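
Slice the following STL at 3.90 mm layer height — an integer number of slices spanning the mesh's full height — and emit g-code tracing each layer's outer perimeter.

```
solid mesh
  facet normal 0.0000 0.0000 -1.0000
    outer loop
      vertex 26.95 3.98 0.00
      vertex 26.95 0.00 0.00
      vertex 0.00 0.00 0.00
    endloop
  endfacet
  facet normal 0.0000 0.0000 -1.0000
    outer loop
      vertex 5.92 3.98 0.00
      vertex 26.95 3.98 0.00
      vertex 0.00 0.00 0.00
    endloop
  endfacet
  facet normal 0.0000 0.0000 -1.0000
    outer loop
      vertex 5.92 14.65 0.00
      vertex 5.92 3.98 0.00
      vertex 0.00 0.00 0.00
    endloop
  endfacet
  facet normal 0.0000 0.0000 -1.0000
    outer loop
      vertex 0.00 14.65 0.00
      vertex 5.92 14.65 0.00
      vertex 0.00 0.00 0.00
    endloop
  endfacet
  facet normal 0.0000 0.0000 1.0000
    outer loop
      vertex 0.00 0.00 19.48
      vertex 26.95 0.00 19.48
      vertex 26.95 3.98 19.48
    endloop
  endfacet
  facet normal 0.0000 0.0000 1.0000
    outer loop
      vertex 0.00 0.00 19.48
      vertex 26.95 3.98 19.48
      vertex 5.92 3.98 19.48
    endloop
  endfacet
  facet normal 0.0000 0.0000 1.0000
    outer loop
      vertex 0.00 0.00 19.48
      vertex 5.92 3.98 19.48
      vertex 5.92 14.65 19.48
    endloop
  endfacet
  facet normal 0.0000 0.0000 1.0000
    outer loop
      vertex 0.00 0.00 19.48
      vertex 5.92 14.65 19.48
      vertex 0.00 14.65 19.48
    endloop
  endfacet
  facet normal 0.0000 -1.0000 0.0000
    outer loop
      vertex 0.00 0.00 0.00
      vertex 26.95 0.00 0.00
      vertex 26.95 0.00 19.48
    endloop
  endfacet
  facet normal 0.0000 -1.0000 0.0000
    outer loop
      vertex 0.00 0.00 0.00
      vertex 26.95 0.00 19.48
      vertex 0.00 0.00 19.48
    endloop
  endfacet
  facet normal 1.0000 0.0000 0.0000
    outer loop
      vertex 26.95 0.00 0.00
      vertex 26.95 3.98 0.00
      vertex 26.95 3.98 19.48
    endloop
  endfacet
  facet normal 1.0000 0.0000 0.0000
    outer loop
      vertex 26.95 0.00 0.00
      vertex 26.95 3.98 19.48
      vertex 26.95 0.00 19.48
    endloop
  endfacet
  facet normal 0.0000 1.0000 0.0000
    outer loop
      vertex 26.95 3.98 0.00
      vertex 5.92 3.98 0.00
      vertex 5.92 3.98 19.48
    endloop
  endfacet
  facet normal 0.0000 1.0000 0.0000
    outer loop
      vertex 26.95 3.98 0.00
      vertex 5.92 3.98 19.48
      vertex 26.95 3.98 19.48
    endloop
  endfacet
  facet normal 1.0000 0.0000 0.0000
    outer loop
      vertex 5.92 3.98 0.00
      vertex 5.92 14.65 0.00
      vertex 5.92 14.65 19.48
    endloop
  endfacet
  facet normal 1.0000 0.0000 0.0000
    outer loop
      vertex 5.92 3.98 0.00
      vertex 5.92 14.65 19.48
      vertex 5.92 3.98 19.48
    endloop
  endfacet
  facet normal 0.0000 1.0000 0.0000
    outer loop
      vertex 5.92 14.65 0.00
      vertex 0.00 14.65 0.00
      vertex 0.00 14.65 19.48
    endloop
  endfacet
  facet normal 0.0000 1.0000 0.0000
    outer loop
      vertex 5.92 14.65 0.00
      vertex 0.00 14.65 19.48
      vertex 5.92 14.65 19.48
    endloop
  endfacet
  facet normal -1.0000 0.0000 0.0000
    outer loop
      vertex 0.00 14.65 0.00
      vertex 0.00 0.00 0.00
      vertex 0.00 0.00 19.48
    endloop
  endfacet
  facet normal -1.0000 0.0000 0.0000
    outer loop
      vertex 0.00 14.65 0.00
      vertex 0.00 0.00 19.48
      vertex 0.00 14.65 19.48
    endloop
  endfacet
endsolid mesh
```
; perimeter-only toolpath
G21 ; units = mm
G90 ; absolute positioning
G28 ; home
; layer 1
G0 Z3.90
G0 X0.00 Y0.00
G1 X26.95 Y0.00
G1 X26.95 Y3.98
G1 X5.92 Y3.98
G1 X5.92 Y14.65
G1 X0.00 Y14.65
G1 X0.00 Y0.00
; layer 2
G0 Z7.79
G0 X0.00 Y0.00
G1 X26.95 Y0.00
G1 X26.95 Y3.98
G1 X5.92 Y3.98
G1 X5.92 Y14.65
G1 X0.00 Y14.65
G1 X0.00 Y0.00
; layer 3
G0 Z11.69
G0 X0.00 Y0.00
G1 X26.95 Y0.00
G1 X26.95 Y3.98
G1 X5.92 Y3.98
G1 X5.92 Y14.65
G1 X0.00 Y14.65
G1 X0.00 Y0.00
; layer 4
G0 Z15.58
G0 X0.00 Y0.00
G1 X26.95 Y0.00
G1 X26.95 Y3.98
G1 X5.92 Y3.98
G1 X5.92 Y14.65
G1 X0.00 Y14.65
G1 X0.00 Y0.00
; layer 5
G0 Z19.48
G0 X0.00 Y0.00
G1 X26.95 Y0.00
G1 X26.95 Y3.98
G1 X5.92 Y3.98
G1 X5.92 Y14.65
G1 X0.00 Y14.65
G1 X0.00 Y0.00
M2 ; end

The solid is an L-shaped prism: outer 26.9 × 14.7 mm, arm thicknesses ≈ 3.98 mm (horizontal) and 5.92 mm (vertical), extruded 19.5 mm in z. Slicing at Δz = 3.90 mm — 5 equal slices spanning the solid's height, so layer i sits at z = i·h/5 — gives 5 non-empty perimeters. Each is a 6-segment closed polygon; G0 lifts to the layer z and rapids to the start vertex, then G1 traces the edges.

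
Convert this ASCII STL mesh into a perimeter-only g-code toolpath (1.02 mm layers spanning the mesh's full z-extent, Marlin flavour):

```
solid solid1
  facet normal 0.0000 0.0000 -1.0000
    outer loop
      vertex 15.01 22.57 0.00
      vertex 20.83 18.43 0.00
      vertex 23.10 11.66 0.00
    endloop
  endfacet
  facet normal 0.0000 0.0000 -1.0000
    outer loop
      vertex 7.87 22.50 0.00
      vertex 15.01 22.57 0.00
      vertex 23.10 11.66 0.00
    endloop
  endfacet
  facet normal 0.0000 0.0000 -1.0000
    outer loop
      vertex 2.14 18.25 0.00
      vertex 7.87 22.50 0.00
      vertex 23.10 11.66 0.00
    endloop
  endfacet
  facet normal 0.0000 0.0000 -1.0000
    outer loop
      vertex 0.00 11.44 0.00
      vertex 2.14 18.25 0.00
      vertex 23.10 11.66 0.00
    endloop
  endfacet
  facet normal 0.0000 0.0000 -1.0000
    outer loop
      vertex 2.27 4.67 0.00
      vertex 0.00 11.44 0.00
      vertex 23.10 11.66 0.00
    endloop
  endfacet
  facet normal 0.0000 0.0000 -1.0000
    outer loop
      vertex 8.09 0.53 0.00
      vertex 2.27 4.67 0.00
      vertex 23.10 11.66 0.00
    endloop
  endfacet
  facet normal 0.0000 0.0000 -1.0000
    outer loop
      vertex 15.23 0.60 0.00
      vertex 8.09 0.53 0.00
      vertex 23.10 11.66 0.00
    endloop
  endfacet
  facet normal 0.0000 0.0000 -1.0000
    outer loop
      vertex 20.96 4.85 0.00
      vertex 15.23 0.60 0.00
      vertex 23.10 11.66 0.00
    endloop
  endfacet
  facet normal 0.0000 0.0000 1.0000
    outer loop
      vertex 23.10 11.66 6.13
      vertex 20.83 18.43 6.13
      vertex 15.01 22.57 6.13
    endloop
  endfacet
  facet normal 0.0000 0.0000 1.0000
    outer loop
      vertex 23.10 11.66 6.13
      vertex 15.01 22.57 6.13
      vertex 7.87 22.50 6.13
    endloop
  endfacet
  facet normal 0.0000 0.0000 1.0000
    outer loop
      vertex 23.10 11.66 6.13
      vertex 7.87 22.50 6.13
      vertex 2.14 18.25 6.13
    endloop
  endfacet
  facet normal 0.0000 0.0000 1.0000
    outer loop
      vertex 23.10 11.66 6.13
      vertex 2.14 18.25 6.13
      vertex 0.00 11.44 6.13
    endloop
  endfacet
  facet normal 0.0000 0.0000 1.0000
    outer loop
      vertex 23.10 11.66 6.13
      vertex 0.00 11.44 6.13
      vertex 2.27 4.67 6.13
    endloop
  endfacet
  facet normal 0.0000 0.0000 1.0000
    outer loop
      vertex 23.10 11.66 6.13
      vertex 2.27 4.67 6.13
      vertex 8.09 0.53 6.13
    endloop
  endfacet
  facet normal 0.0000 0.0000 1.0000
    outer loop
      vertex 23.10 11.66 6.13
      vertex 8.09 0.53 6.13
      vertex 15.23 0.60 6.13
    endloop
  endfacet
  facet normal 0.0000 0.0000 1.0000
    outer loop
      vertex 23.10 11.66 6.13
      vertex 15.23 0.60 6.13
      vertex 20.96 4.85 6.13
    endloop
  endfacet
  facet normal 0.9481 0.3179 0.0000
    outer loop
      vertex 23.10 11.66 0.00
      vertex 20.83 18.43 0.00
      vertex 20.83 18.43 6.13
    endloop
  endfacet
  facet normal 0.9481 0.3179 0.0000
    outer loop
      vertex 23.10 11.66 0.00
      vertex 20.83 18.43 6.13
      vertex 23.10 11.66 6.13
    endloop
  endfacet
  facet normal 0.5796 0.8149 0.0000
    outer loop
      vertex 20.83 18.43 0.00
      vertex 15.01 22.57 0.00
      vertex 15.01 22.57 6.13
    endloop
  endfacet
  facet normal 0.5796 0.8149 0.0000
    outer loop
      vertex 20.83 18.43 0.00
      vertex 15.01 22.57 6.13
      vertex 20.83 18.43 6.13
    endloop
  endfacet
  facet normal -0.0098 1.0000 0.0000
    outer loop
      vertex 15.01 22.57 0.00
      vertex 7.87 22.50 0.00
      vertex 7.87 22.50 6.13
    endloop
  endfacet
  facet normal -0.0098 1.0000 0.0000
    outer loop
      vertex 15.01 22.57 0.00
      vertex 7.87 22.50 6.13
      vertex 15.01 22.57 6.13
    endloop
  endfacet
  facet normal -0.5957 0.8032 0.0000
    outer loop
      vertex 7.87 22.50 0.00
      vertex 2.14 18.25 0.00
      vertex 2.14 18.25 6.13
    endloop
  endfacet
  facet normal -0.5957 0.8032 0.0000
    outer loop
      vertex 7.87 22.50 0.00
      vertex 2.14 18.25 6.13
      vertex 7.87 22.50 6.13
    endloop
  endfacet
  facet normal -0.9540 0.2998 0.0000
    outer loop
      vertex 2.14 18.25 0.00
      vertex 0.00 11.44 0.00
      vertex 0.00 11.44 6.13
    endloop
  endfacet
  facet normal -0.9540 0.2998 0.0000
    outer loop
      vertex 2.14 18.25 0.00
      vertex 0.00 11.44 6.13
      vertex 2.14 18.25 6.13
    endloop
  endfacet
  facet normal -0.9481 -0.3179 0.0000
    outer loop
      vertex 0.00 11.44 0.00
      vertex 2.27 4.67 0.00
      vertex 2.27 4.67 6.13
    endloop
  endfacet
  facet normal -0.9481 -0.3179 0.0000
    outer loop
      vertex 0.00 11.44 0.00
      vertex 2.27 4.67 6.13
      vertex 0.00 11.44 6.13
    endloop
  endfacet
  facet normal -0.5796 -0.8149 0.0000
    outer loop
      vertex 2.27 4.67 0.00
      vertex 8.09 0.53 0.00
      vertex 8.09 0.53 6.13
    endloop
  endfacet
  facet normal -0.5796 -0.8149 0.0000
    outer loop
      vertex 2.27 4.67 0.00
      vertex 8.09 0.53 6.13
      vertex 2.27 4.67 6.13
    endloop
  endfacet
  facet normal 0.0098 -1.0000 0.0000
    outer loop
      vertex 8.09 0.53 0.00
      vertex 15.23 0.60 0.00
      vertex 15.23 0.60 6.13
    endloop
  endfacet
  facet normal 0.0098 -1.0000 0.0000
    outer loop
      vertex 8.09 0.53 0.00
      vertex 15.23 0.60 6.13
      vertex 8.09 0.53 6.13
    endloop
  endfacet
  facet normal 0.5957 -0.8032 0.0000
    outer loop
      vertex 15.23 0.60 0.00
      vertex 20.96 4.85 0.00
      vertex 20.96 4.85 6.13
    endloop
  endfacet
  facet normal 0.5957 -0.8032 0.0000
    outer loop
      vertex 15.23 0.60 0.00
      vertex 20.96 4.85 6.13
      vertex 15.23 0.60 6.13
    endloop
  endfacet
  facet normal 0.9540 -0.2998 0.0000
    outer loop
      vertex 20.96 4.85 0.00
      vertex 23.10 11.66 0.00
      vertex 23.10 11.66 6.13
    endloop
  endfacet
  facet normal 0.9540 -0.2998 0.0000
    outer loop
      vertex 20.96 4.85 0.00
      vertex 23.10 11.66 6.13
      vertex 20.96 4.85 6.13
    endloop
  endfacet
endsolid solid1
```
; perimeter-only toolpath
G21 ; units = mm
G90 ; absolute positioning
G28 ; home
; layer 1
G0 Z1.02
G0 X23.10 Y11.66
G1 X20.83 Y18.43
G1 X15.01 Y22.57
G1 X7.87 Y22.50
G1 X2.14 Y18.25
G1 X0.00 Y11.44
G1 X2.27 Y4.67
G1 X8.09 Y0.53
G1 X15.23 Y0.60
G1 X20.96 Y4.85
G1 X23.10 Y11.66
; layer 2
G0 Z2.04
G0 X23.10 Y11.66
G1 X20.83 Y18.43
G1 X15.01 Y22.57
G1 X7.87 Y22.50
G1 X2.14 Y18.25
G1 X0.00 Y11.44
G1 X2.27 Y4.67
G1 X8.09 Y0.53
G1 X15.23 Y0.60
G1 X20.96 Y4.85
G1 X23.10 Y11.66
; layer 3
G0 Z3.07
G0 X23.10 Y11.66
G1 X20.83 Y18.43
G1 X15.01 Y22.57
G1 X7.87 Y22.50
G1 X2.14 Y18.25
G1 X0.00 Y11.44
G1 X2.27 Y4.67
G1 X8.09 Y0.53
G1 X15.23 Y0.60
G1 X20.96 Y4.85
G1 X23.10 Y11.66
; layer 4
G0 Z4.09
G0 X23.10 Y11.66
G1 X20.83 Y18.43
G1 X15.01 Y22.57
G1 X7.87 Y22.50
G1 X2.14 Y18.25
G1 X0.00 Y11.44
G1 X2.27 Y4.67
G1 X8.09 Y0.53
G1 X15.23 Y0.60
G1 X20.96 Y4.85
G1 X23.10 Y11.66
; layer 5
G0 Z5.11
G0 X23.10 Y11.66
G1 X20.83 Y18.43
G1 X15.01 Y22.57
G1 X7.87 Y22.50
G1 X2.14 Y18.25
G1 X0.00 Y11.44
G1 X2.27 Y4.67
G1 X8.09 Y0.53
G1 X15.23 Y0.60
G1 X20.96 Y4.85
G1 X23.10 Y11.66
; layer 6
G0 Z6.13
G0 X23.10 Y11.66
G1 X20.83 Y18.43
G1 X15.01 Y22.57
G1 X7.87 Y22.50
G1 X2.14 Y18.25
G1 X0.00 Y11.44
G1 X2.27 Y4.67
G1 X8.09 Y0.53
G1 X15.23 Y0.60
G1 X20.96 Y4.85
G1 X23.10 Y11.66
M2 ; end

The solid is a regular 10-sided prism (a cylinder approximated with 10 flat sides), circumscribed radius ≈ 11.6 mm, height ≈ 6.13 mm. Slicing at Δz = 1.02 mm — 6 equal slices spanning the solid's height, so layer i sits at z = i·h/6 — gives 6 non-empty perimeters. Each is a 10-segment closed polygon; G0 lifts to the layer z and rapids to the start vertex, then G1 traces the edges.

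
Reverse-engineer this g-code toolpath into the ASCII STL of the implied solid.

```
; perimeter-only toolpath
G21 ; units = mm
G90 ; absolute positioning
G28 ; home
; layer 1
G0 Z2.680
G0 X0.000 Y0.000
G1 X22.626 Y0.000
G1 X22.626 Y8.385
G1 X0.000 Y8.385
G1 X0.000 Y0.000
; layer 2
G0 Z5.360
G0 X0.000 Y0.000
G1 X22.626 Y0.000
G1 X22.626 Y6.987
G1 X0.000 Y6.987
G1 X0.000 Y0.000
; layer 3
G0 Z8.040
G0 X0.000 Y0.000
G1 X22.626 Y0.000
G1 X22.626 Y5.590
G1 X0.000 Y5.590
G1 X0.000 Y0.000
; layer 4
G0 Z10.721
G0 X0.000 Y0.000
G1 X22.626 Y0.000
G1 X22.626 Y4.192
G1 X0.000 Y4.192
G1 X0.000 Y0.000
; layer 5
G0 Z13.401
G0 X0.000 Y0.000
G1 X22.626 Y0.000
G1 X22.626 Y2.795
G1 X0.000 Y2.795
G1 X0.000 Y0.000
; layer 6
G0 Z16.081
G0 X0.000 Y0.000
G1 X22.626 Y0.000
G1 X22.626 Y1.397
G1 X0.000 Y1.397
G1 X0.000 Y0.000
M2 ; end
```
solid part
  facet normal 0.0000 0.0000 -1.0000
    outer loop
      vertex 22.626 9.782 0.000
      vertex 22.626 0.000 0.000
      vertex 0.000 0.000 0.000
    endloop
  endfacet
  facet normal 0.0000 0.0000 -1.0000
    outer loop
      vertex 0.000 9.782 0.000
      vertex 22.626 9.782 0.000
      vertex 0.000 0.000 0.000
    endloop
  endfacet
  facet normal 0.0000 -1.0000 0.0000
    outer loop
      vertex 0.000 0.000 0.000
      vertex 22.626 0.000 0.000
      vertex 22.626 0.000 18.761
    endloop
  endfacet
  facet normal 0.0000 -1.0000 0.0000
    outer loop
      vertex 0.000 0.000 0.000
      vertex 22.626 0.000 18.761
      vertex 0.000 0.000 18.761
    endloop
  endfacet
  facet normal 0.0000 0.8867 0.4623
    outer loop
      vertex 0.000 0.000 18.761
      vertex 22.626 0.000 18.761
      vertex 22.626 9.782 0.000
    endloop
  endfacet
  facet normal 0.0000 0.8867 0.4623
    outer loop
      vertex 0.000 0.000 18.761
      vertex 22.626 9.782 0.000
      vertex 0.000 9.782 0.000
    endloop
  endfacet
  facet normal -1.0000 0.0000 0.0000
    outer loop
      vertex 0.000 0.000 18.761
      vertex 0.000 9.782 0.000
      vertex 0.000 0.000 0.000
    endloop
  endfacet
  facet normal 1.0000 0.0000 0.0000
    outer loop
      vertex 22.626 0.000 0.000
      vertex 22.626 9.782 0.000
      vertex 22.626 0.000 18.761
    endloop
  endfacet
endsolid part

The G0 Z moves step by Δz≈2.680 mm. The G1 loops shrink linearly with z, so the solid tapers from its base footprint up to z≈18.8. Closing with a flat bottom cap and the tapered top and triangulating gives 8 facets — a wedge (ramp): 22.6 × 9.78 mm base, rising to 18.8 mm along the y=0 edge and sloping linearly to z=0 at y=9.78.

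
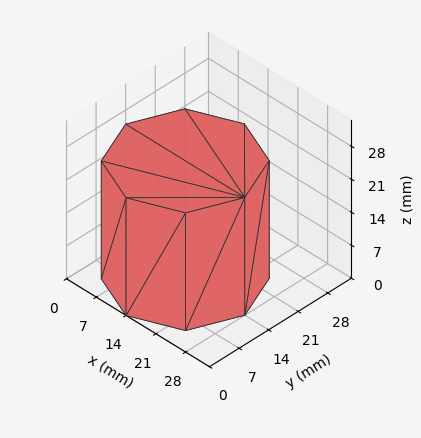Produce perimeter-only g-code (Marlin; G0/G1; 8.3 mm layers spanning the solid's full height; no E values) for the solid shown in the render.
Reading the render: the shape is a regular 8-sided prism (a cylinder approximated with 8 flat sides), circumscribed radius ≈ 14 mm, height ≈ 25 mm (dimensions read to the nearest mm from the axis ticks). For the g-code, the solid's height is divided into equal slices at the stated Δz and each level perimeter traced with G1 moves after a G0 lift.

; perimeter-only toolpath
G21 ; units = mm
G90 ; absolute positioning
G28 ; home
; layer 1
G0 Z8.3
G0 X28.0 Y14.0
G1 X23.9 Y23.9
G1 X14.0 Y28.0
G1 X4.1 Y23.9
G1 X0.0 Y14.0
G1 X4.1 Y4.1
G1 X14.0 Y0.0
G1 X23.9 Y4.1
G1 X28.0 Y14.0
; layer 2
G0 Z16.7
G0 X28.0 Y14.0
G1 X23.9 Y23.9
G1 X14.0 Y28.0
G1 X4.1 Y23.9
G1 X0.0 Y14.0
G1 X4.1 Y4.1
G1 X14.0 Y0.0
G1 X23.9 Y4.1
G1 X28.0 Y14.0
; layer 3
G0 Z25.0
G0 X28.0 Y14.0
G1 X23.9 Y23.9
G1 X14.0 Y28.0
G1 X4.1 Y23.9
G1 X0.0 Y14.0
G1 X4.1 Y4.1
G1 X14.0 Y0.0
G1 X23.9 Y4.1
G1 X28.0 Y14.0
M2 ; end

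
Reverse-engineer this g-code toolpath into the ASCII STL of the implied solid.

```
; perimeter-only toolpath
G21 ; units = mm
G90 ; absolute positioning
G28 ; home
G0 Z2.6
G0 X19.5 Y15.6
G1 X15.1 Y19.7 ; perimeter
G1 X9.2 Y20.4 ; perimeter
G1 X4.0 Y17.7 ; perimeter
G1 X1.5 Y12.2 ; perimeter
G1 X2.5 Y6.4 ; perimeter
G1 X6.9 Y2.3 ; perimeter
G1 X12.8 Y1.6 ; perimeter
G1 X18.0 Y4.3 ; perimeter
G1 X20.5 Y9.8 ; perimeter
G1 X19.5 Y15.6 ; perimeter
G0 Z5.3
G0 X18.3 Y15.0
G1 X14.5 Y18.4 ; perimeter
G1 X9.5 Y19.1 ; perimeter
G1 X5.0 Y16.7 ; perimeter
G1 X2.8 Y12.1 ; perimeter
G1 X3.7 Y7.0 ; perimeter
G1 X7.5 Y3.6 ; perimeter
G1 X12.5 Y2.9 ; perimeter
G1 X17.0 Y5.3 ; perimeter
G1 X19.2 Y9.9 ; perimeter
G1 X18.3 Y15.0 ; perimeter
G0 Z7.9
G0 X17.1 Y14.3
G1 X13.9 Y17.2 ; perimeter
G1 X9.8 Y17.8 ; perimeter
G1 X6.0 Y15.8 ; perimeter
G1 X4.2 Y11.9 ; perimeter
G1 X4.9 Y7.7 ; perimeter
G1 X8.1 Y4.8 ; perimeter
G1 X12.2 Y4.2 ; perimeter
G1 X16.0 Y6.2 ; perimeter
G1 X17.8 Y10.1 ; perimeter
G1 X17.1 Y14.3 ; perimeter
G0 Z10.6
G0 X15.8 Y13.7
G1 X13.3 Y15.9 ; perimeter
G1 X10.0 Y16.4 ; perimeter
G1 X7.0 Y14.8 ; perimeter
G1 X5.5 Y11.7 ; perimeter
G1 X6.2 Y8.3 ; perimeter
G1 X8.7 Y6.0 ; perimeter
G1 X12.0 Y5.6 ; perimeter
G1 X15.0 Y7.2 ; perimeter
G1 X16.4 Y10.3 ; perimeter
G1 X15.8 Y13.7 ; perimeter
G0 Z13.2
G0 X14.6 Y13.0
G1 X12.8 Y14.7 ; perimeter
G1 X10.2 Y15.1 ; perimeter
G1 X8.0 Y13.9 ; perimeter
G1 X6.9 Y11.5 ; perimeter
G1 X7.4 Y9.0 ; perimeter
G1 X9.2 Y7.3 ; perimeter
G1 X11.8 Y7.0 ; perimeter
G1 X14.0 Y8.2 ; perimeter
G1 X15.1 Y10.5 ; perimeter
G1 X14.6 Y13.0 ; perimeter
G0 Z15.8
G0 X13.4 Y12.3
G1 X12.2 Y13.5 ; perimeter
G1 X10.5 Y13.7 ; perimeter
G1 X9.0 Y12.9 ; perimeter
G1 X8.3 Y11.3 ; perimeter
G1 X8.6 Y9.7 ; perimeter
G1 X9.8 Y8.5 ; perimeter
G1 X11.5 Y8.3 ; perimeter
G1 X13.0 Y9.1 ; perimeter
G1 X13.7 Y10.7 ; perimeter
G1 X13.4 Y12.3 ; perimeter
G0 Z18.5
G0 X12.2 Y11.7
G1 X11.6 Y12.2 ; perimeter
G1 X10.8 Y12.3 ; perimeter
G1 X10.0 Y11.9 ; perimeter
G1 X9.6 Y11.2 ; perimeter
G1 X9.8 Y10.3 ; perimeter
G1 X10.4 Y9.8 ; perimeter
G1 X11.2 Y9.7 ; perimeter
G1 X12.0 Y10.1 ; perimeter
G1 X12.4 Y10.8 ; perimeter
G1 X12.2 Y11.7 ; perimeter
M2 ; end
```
solid part
  facet normal 0.0000 0.0000 -1.0000
    outer loop
      vertex 9.0 21.8 0.0
      vertex 15.7 20.9 0.0
      vertex 20.7 16.3 0.0
    endloop
  endfacet
  facet normal 0.0000 0.0000 -1.0000
    outer loop
      vertex 3.0 18.6 0.0
      vertex 9.0 21.8 0.0
      vertex 20.7 16.3 0.0
    endloop
  endfacet
  facet normal 0.0000 0.0000 -1.0000
    outer loop
      vertex 0.1 12.4 0.0
      vertex 3.0 18.6 0.0
      vertex 20.7 16.3 0.0
    endloop
  endfacet
  facet normal 0.0000 0.0000 -1.0000
    outer loop
      vertex 1.3 5.7 0.0
      vertex 0.1 12.4 0.0
      vertex 20.7 16.3 0.0
    endloop
  endfacet
  facet normal 0.0000 0.0000 -1.0000
    outer loop
      vertex 6.3 1.1 0.0
      vertex 1.3 5.7 0.0
      vertex 20.7 16.3 0.0
    endloop
  endfacet
  facet normal 0.0000 0.0000 -1.0000
    outer loop
      vertex 13.0 0.2 0.0
      vertex 6.3 1.1 0.0
      vertex 20.7 16.3 0.0
    endloop
  endfacet
  facet normal 0.0000 0.0000 -1.0000
    outer loop
      vertex 19.0 3.4 0.0
      vertex 13.0 0.2 0.0
      vertex 20.7 16.3 0.0
    endloop
  endfacet
  facet normal 0.0000 0.0000 -1.0000
    outer loop
      vertex 21.9 9.6 0.0
      vertex 19.0 3.4 0.0
      vertex 20.7 16.3 0.0
    endloop
  endfacet
  facet normal 0.6065 0.6593 0.4444
    outer loop
      vertex 20.7 16.3 0.0
      vertex 15.7 20.9 0.0
      vertex 11.0 11.0 21.1
    endloop
  endfacet
  facet normal 0.1193 0.8884 0.4434
    outer loop
      vertex 15.7 20.9 0.0
      vertex 9.0 21.8 0.0
      vertex 11.0 11.0 21.1
    endloop
  endfacet
  facet normal -0.4215 0.7904 0.4445
    outer loop
      vertex 9.0 21.8 0.0
      vertex 3.0 18.6 0.0
      vertex 11.0 11.0 21.1
    endloop
  endfacet
  facet normal -0.8115 0.3796 0.4444
    outer loop
      vertex 3.0 18.6 0.0
      vertex 0.1 12.4 0.0
      vertex 11.0 11.0 21.1
    endloop
  endfacet
  facet normal -0.8815 -0.1579 0.4449
    outer loop
      vertex 0.1 12.4 0.0
      vertex 1.3 5.7 0.0
      vertex 11.0 11.0 21.1
    endloop
  endfacet
  facet normal -0.6065 -0.6593 0.4444
    outer loop
      vertex 1.3 5.7 0.0
      vertex 6.3 1.1 0.0
      vertex 11.0 11.0 21.1
    endloop
  endfacet
  facet normal -0.1193 -0.8884 0.4434
    outer loop
      vertex 6.3 1.1 0.0
      vertex 13.0 0.2 0.0
      vertex 11.0 11.0 21.1
    endloop
  endfacet
  facet normal 0.4215 -0.7904 0.4445
    outer loop
      vertex 13.0 0.2 0.0
      vertex 19.0 3.4 0.0
      vertex 11.0 11.0 21.1
    endloop
  endfacet
  facet normal 0.8115 -0.3796 0.4444
    outer loop
      vertex 19.0 3.4 0.0
      vertex 21.9 9.6 0.0
      vertex 11.0 11.0 21.1
    endloop
  endfacet
  facet normal 0.8815 0.1579 0.4449
    outer loop
      vertex 21.9 9.6 0.0
      vertex 20.7 16.3 0.0
      vertex 11.0 11.0 21.1
    endloop
  endfacet
endsolid part

The G0 Z moves step by Δz≈2.6 mm. The G1 loops shrink linearly with z, so the solid tapers from its base footprint up to z≈21.1. Closing with a flat bottom cap and the tapered top and triangulating gives 18 facets — a regular 10-sided pyramid, base circumscribed radius ≈ 11 mm, apex at z ≈ 21.1 mm.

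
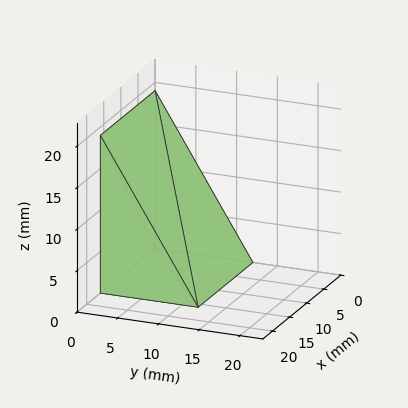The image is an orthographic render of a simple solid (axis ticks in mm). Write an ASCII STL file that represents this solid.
Reading the render: the shape is a wedge (ramp): 16 × 12 mm base, rising to 19 mm along the y=0 edge and sloping linearly to z=0 at y=12 (dimensions read to the nearest mm from the axis ticks). For the STL, each face is triangulated and given an outward normal.

solid part
  facet normal 0.0000 0.0000 -1.0000
    outer loop
      vertex 16.000 12.000 0.000
      vertex 16.000 0.000 0.000
      vertex 0.000 0.000 0.000
    endloop
  endfacet
  facet normal 0.0000 0.0000 -1.0000
    outer loop
      vertex 0.000 12.000 0.000
      vertex 16.000 12.000 0.000
      vertex 0.000 0.000 0.000
    endloop
  endfacet
  facet normal 0.0000 -1.0000 0.0000
    outer loop
      vertex 0.000 0.000 0.000
      vertex 16.000 0.000 0.000
      vertex 16.000 0.000 19.000
    endloop
  endfacet
  facet normal 0.0000 -1.0000 0.0000
    outer loop
      vertex 0.000 0.000 0.000
      vertex 16.000 0.000 19.000
      vertex 0.000 0.000 19.000
    endloop
  endfacet
  facet normal 0.0000 0.8455 0.5340
    outer loop
      vertex 0.000 0.000 19.000
      vertex 16.000 0.000 19.000
      vertex 16.000 12.000 0.000
    endloop
  endfacet
  facet normal 0.0000 0.8455 0.5340
    outer loop
      vertex 0.000 0.000 19.000
      vertex 16.000 12.000 0.000
      vertex 0.000 12.000 0.000
    endloop
  endfacet
  facet normal -1.0000 0.0000 0.0000
    outer loop
      vertex 0.000 0.000 19.000
      vertex 0.000 12.000 0.000
      vertex 0.000 0.000 0.000
    endloop
  endfacet
  facet normal 1.0000 0.0000 0.0000
    outer loop
      vertex 16.000 0.000 0.000
      vertex 16.000 12.000 0.000
      vertex 16.000 0.000 19.000
    endloop
  endfacet
endsolid part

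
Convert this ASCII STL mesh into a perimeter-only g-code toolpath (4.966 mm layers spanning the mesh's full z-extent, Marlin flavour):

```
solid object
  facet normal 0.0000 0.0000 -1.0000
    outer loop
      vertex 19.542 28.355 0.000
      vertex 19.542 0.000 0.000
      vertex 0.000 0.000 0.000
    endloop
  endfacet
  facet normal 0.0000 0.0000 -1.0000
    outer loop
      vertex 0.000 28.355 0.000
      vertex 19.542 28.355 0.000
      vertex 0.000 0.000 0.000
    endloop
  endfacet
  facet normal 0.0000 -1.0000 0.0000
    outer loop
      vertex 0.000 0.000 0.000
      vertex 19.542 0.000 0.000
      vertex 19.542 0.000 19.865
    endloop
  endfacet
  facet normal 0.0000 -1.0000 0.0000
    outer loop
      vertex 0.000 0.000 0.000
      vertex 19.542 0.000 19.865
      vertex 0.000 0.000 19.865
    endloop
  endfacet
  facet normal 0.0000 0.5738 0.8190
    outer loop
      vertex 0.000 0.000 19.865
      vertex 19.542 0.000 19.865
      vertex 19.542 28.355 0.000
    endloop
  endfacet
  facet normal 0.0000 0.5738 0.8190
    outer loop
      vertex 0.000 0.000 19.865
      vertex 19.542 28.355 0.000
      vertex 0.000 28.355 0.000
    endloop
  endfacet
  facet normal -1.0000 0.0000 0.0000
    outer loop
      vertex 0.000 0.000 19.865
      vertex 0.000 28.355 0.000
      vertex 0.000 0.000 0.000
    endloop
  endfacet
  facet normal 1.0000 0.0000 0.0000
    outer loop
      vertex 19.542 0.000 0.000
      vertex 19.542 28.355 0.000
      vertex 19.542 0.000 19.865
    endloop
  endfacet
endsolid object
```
; perimeter-only toolpath
G21 ; units = mm
G90 ; absolute positioning
G28 ; home
; layer 1
G0 Z4.966
G0 X0.000 Y0.000
G1 X19.542 Y0.000
G1 X19.542 Y21.266
G1 X0.000 Y21.266
G1 X0.000 Y0.000
; layer 2
G0 Z9.932
G0 X0.000 Y0.000
G1 X19.542 Y0.000
G1 X19.542 Y14.178
G1 X0.000 Y14.178
G1 X0.000 Y0.000
; layer 3
G0 Z14.899
G0 X0.000 Y0.000
G1 X19.542 Y0.000
G1 X19.542 Y7.089
G1 X0.000 Y7.089
G1 X0.000 Y0.000
M2 ; end

The solid is a wedge (ramp): 19.5 × 28.4 mm base, rising to 19.9 mm along the y=0 edge and sloping linearly to z=0 at y=28.4. Slicing at Δz = 4.966 mm — 4 equal slices spanning the solid's height, so layer i sits at z = i·h/4 — gives 3 non-empty perimeters. Each is a 4-segment closed polygon; G0 lifts to the layer z and rapids to the start vertex, then G1 traces the edges. The cross-section shrinks linearly with z (the slice at the apex is degenerate and omitted).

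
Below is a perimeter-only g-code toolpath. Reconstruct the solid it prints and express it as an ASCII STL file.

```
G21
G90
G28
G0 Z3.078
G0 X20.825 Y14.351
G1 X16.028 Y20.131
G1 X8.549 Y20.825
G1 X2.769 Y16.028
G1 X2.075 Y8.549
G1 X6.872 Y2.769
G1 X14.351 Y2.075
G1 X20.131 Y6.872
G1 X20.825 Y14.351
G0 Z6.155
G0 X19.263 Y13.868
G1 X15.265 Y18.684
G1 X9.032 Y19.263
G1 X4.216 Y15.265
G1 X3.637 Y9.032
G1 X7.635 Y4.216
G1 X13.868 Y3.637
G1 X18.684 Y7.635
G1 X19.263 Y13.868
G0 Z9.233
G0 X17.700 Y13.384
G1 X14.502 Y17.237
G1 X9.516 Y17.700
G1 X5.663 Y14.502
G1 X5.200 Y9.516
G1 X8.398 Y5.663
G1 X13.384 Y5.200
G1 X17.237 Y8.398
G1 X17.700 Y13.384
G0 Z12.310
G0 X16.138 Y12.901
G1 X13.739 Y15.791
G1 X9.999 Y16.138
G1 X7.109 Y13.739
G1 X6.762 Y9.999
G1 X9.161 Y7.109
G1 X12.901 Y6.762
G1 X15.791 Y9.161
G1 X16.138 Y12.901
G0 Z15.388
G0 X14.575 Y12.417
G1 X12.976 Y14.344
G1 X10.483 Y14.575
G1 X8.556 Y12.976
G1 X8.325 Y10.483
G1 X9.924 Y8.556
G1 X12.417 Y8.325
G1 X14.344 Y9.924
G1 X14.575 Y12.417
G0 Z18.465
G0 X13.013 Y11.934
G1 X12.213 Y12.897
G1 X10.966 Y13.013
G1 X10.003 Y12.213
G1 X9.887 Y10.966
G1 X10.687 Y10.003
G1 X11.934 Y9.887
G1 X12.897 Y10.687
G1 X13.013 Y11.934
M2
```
solid part
  facet normal 0.0000 0.0000 -1.0000
    outer loop
      vertex 8.065 22.388 0.000
      vertex 16.791 21.578 0.000
      vertex 22.388 14.835 0.000
    endloop
  endfacet
  facet normal 0.0000 0.0000 -1.0000
    outer loop
      vertex 1.322 16.791 0.000
      vertex 8.065 22.388 0.000
      vertex 22.388 14.835 0.000
    endloop
  endfacet
  facet normal 0.0000 0.0000 -1.0000
    outer loop
      vertex 0.512 8.065 0.000
      vertex 1.322 16.791 0.000
      vertex 22.388 14.835 0.000
    endloop
  endfacet
  facet normal 0.0000 0.0000 -1.0000
    outer loop
      vertex 6.109 1.322 0.000
      vertex 0.512 8.065 0.000
      vertex 22.388 14.835 0.000
    endloop
  endfacet
  facet normal 0.0000 0.0000 -1.0000
    outer loop
      vertex 14.835 0.512 0.000
      vertex 6.109 1.322 0.000
      vertex 22.388 14.835 0.000
    endloop
  endfacet
  facet normal 0.0000 0.0000 -1.0000
    outer loop
      vertex 21.578 6.109 0.000
      vertex 14.835 0.512 0.000
      vertex 22.388 14.835 0.000
    endloop
  endfacet
  facet normal 0.6907 0.5733 0.4408
    outer loop
      vertex 22.388 14.835 0.000
      vertex 16.791 21.578 0.000
      vertex 11.450 11.450 21.543
    endloop
  endfacet
  facet normal 0.0830 0.8938 0.4408
    outer loop
      vertex 16.791 21.578 0.000
      vertex 8.065 22.388 0.000
      vertex 11.450 11.450 21.543
    endloop
  endfacet
  facet normal -0.5733 0.6907 0.4408
    outer loop
      vertex 8.065 22.388 0.000
      vertex 1.322 16.791 0.000
      vertex 11.450 11.450 21.543
    endloop
  endfacet
  facet normal -0.8938 0.0830 0.4408
    outer loop
      vertex 1.322 16.791 0.000
      vertex 0.512 8.065 0.000
      vertex 11.450 11.450 21.543
    endloop
  endfacet
  facet normal -0.6907 -0.5733 0.4408
    outer loop
      vertex 0.512 8.065 0.000
      vertex 6.109 1.322 0.000
      vertex 11.450 11.450 21.543
    endloop
  endfacet
  facet normal -0.0830 -0.8938 0.4408
    outer loop
      vertex 6.109 1.322 0.000
      vertex 14.835 0.512 0.000
      vertex 11.450 11.450 21.543
    endloop
  endfacet
  facet normal 0.5733 -0.6907 0.4408
    outer loop
      vertex 14.835 0.512 0.000
      vertex 21.578 6.109 0.000
      vertex 11.450 11.450 21.543
    endloop
  endfacet
  facet normal 0.8938 -0.0830 0.4408
    outer loop
      vertex 21.578 6.109 0.000
      vertex 22.388 14.835 0.000
      vertex 11.450 11.450 21.543
    endloop
  endfacet
endsolid part

The G0 Z moves step by Δz≈3.078 mm. The G1 loops shrink linearly with z, so the solid tapers from its base footprint up to z≈21.5. Closing with a flat bottom cap and the tapered top and triangulating gives 14 facets — a regular 8-sided pyramid, base circumscribed radius ≈ 11.4 mm, apex at z ≈ 21.5 mm.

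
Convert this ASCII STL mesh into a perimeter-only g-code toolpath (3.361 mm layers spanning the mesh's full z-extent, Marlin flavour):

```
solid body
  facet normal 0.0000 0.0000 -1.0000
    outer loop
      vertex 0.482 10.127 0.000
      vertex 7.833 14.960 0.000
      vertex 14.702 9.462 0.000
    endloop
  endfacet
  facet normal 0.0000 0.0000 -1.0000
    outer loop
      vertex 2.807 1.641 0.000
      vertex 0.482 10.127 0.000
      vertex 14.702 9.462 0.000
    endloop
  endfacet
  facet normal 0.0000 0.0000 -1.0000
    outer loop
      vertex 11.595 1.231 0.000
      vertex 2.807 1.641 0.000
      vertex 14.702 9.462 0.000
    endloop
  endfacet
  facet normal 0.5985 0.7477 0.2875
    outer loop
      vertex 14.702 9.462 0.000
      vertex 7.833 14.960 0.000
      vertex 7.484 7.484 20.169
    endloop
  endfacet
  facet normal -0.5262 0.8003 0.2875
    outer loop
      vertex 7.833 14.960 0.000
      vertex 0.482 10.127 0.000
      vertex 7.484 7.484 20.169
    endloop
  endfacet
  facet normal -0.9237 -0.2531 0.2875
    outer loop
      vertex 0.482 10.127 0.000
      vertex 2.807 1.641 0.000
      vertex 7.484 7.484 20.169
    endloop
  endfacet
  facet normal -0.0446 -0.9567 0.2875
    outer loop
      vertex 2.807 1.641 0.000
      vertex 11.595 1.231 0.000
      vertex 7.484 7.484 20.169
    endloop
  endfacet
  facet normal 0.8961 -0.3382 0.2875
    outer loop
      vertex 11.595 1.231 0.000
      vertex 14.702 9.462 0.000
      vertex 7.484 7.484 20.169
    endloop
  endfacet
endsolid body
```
; perimeter-only toolpath
G21 ; units = mm
G90 ; absolute positioning
G28 ; home
; layer 1
G0 Z3.361
G0 X13.499 Y9.132
G1 X7.775 Y13.714
G1 X1.649 Y9.687
G1 X3.587 Y2.615
G1 X10.910 Y2.273
G1 X13.499 Y9.132
; layer 2
G0 Z6.723
G0 X12.296 Y8.803
G1 X7.717 Y12.468
G1 X2.816 Y9.246
G1 X4.366 Y3.589
G1 X10.225 Y3.315
G1 X12.296 Y8.803
; layer 3
G0 Z10.085
G0 X11.093 Y8.473
G1 X7.659 Y11.222
G1 X3.983 Y8.806
G1 X5.146 Y4.562
G1 X9.540 Y4.357
G1 X11.093 Y8.473
; layer 4
G0 Z13.446
G0 X9.890 Y8.143
G1 X7.600 Y9.976
G1 X5.150 Y8.365
G1 X5.925 Y5.536
G1 X8.854 Y5.400
G1 X9.890 Y8.143
; layer 5
G0 Z16.808
G0 X8.687 Y7.814
G1 X7.542 Y8.730
G1 X6.317 Y7.925
G1 X6.705 Y6.510
G1 X8.169 Y6.442
G1 X8.687 Y7.814
M2 ; end

The solid is a regular 5-sided pyramid, base circumscribed radius ≈ 7.48 mm, apex at z ≈ 20.2 mm. Slicing at Δz = 3.361 mm — 6 equal slices spanning the solid's height, so layer i sits at z = i·h/6 — gives 5 non-empty perimeters. Each is a 5-segment closed polygon; G0 lifts to the layer z and rapids to the start vertex, then G1 traces the edges. The cross-section shrinks linearly with z (the slice at the apex is degenerate and omitted).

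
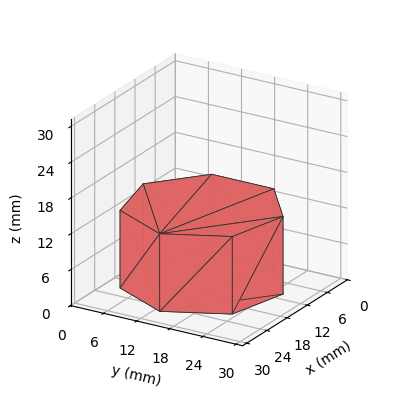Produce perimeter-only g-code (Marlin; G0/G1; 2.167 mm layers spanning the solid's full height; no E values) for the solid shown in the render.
Reading the render: the shape is a regular 7-sided prism (a cylinder approximated with 7 flat sides), circumscribed radius ≈ 13 mm, height ≈ 13 mm (dimensions read to the nearest mm from the axis ticks). For the g-code, the solid's height is divided into equal slices at the stated Δz and each level perimeter traced with G1 moves after a G0 lift.

; perimeter-only toolpath
G21 ; units = mm
G90 ; absolute positioning
G28 ; home
; layer 1
G0 Z2.167
G0 X26.000 Y13.000
G1 X21.105 Y23.164
G1 X10.107 Y25.674
G1 X1.287 Y18.640
G1 X1.287 Y7.360
G1 X10.107 Y0.326
G1 X21.105 Y2.836
G1 X26.000 Y13.000
; layer 2
G0 Z4.333
G0 X26.000 Y13.000
G1 X21.105 Y23.164
G1 X10.107 Y25.674
G1 X1.287 Y18.640
G1 X1.287 Y7.360
G1 X10.107 Y0.326
G1 X21.105 Y2.836
G1 X26.000 Y13.000
; layer 3
G0 Z6.500
G0 X26.000 Y13.000
G1 X21.105 Y23.164
G1 X10.107 Y25.674
G1 X1.287 Y18.640
G1 X1.287 Y7.360
G1 X10.107 Y0.326
G1 X21.105 Y2.836
G1 X26.000 Y13.000
; layer 4
G0 Z8.667
G0 X26.000 Y13.000
G1 X21.105 Y23.164
G1 X10.107 Y25.674
G1 X1.287 Y18.640
G1 X1.287 Y7.360
G1 X10.107 Y0.326
G1 X21.105 Y2.836
G1 X26.000 Y13.000
; layer 5
G0 Z10.833
G0 X26.000 Y13.000
G1 X21.105 Y23.164
G1 X10.107 Y25.674
G1 X1.287 Y18.640
G1 X1.287 Y7.360
G1 X10.107 Y0.326
G1 X21.105 Y2.836
G1 X26.000 Y13.000
; layer 6
G0 Z13.000
G0 X26.000 Y13.000
G1 X21.105 Y23.164
G1 X10.107 Y25.674
G1 X1.287 Y18.640
G1 X1.287 Y7.360
G1 X10.107 Y0.326
G1 X21.105 Y2.836
G1 X26.000 Y13.000
M2 ; end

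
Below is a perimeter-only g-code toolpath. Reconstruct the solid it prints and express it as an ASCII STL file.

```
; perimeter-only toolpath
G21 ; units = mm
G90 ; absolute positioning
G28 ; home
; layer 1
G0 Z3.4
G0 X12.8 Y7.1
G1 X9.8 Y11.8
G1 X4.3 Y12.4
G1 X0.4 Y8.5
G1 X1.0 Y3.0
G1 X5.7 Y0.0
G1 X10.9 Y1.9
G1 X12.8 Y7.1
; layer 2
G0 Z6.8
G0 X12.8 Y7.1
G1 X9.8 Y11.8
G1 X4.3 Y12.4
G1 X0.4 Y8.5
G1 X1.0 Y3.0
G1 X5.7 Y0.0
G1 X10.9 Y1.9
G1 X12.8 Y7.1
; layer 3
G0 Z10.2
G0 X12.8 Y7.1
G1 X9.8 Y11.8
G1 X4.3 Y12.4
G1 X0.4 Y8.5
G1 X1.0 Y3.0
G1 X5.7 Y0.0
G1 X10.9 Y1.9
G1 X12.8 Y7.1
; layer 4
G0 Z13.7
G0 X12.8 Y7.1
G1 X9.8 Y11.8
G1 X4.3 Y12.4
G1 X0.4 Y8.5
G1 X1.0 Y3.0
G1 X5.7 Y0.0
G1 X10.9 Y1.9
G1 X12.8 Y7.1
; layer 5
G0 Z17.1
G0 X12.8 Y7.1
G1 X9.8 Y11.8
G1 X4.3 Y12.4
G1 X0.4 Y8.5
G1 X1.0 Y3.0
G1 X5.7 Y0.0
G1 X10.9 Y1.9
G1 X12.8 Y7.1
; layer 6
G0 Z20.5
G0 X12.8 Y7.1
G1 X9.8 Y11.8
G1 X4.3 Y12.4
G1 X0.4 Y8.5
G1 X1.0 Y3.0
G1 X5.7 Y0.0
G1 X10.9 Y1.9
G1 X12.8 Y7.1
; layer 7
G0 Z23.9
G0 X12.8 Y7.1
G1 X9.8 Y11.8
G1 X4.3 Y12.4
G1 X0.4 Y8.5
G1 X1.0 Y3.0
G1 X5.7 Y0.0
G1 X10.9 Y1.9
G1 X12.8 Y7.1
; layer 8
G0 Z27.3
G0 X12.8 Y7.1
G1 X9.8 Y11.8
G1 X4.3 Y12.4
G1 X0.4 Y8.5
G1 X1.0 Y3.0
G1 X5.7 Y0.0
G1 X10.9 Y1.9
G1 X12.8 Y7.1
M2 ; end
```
solid part
  facet normal 0.0000 0.0000 -1.0000
    outer loop
      vertex 4.3 12.4 0.0
      vertex 9.8 11.8 0.0
      vertex 12.8 7.1 0.0
    endloop
  endfacet
  facet normal 0.0000 0.0000 -1.0000
    outer loop
      vertex 0.4 8.5 0.0
      vertex 4.3 12.4 0.0
      vertex 12.8 7.1 0.0
    endloop
  endfacet
  facet normal 0.0000 0.0000 -1.0000
    outer loop
      vertex 1.0 3.0 0.0
      vertex 0.4 8.5 0.0
      vertex 12.8 7.1 0.0
    endloop
  endfacet
  facet normal 0.0000 0.0000 -1.0000
    outer loop
      vertex 5.7 0.0 0.0
      vertex 1.0 3.0 0.0
      vertex 12.8 7.1 0.0
    endloop
  endfacet
  facet normal 0.0000 0.0000 -1.0000
    outer loop
      vertex 10.9 1.9 0.0
      vertex 5.7 0.0 0.0
      vertex 12.8 7.1 0.0
    endloop
  endfacet
  facet normal 0.0000 0.0000 1.0000
    outer loop
      vertex 12.8 7.1 27.3
      vertex 9.8 11.8 27.3
      vertex 4.3 12.4 27.3
    endloop
  endfacet
  facet normal 0.0000 0.0000 1.0000
    outer loop
      vertex 12.8 7.1 27.3
      vertex 4.3 12.4 27.3
      vertex 0.4 8.5 27.3
    endloop
  endfacet
  facet normal 0.0000 0.0000 1.0000
    outer loop
      vertex 12.8 7.1 27.3
      vertex 0.4 8.5 27.3
      vertex 1.0 3.0 27.3
    endloop
  endfacet
  facet normal 0.0000 0.0000 1.0000
    outer loop
      vertex 12.8 7.1 27.3
      vertex 1.0 3.0 27.3
      vertex 5.7 0.0 27.3
    endloop
  endfacet
  facet normal 0.0000 0.0000 1.0000
    outer loop
      vertex 12.8 7.1 27.3
      vertex 5.7 0.0 27.3
      vertex 10.9 1.9 27.3
    endloop
  endfacet
  facet normal 0.8429 0.5380 0.0000
    outer loop
      vertex 12.8 7.1 0.0
      vertex 9.8 11.8 0.0
      vertex 9.8 11.8 27.3
    endloop
  endfacet
  facet normal 0.8429 0.5380 0.0000
    outer loop
      vertex 12.8 7.1 0.0
      vertex 9.8 11.8 27.3
      vertex 12.8 7.1 27.3
    endloop
  endfacet
  facet normal 0.1084 0.9941 0.0000
    outer loop
      vertex 9.8 11.8 0.0
      vertex 4.3 12.4 0.0
      vertex 4.3 12.4 27.3
    endloop
  endfacet
  facet normal 0.1084 0.9941 0.0000
    outer loop
      vertex 9.8 11.8 0.0
      vertex 4.3 12.4 27.3
      vertex 9.8 11.8 27.3
    endloop
  endfacet
  facet normal -0.7071 0.7071 0.0000
    outer loop
      vertex 4.3 12.4 0.0
      vertex 0.4 8.5 0.0
      vertex 0.4 8.5 27.3
    endloop
  endfacet
  facet normal -0.7071 0.7071 0.0000
    outer loop
      vertex 4.3 12.4 0.0
      vertex 0.4 8.5 27.3
      vertex 4.3 12.4 27.3
    endloop
  endfacet
  facet normal -0.9941 -0.1084 0.0000
    outer loop
      vertex 0.4 8.5 0.0
      vertex 1.0 3.0 0.0
      vertex 1.0 3.0 27.3
    endloop
  endfacet
  facet normal -0.9941 -0.1084 0.0000
    outer loop
      vertex 0.4 8.5 0.0
      vertex 1.0 3.0 27.3
      vertex 0.4 8.5 27.3
    endloop
  endfacet
  facet normal -0.5380 -0.8429 0.0000
    outer loop
      vertex 1.0 3.0 0.0
      vertex 5.7 0.0 0.0
      vertex 5.7 0.0 27.3
    endloop
  endfacet
  facet normal -0.5380 -0.8429 0.0000
    outer loop
      vertex 1.0 3.0 0.0
      vertex 5.7 0.0 27.3
      vertex 1.0 3.0 27.3
    endloop
  endfacet
  facet normal 0.3432 -0.9393 0.0000
    outer loop
      vertex 5.7 0.0 0.0
      vertex 10.9 1.9 0.0
      vertex 10.9 1.9 27.3
    endloop
  endfacet
  facet normal 0.3432 -0.9393 0.0000
    outer loop
      vertex 5.7 0.0 0.0
      vertex 10.9 1.9 27.3
      vertex 5.7 0.0 27.3
    endloop
  endfacet
  facet normal 0.9393 -0.3432 0.0000
    outer loop
      vertex 10.9 1.9 0.0
      vertex 12.8 7.1 0.0
      vertex 12.8 7.1 27.3
    endloop
  endfacet
  facet normal 0.9393 -0.3432 0.0000
    outer loop
      vertex 10.9 1.9 0.0
      vertex 12.8 7.1 27.3
      vertex 10.9 1.9 27.3
    endloop
  endfacet
endsolid part

The G0 Z moves step by Δz≈3.4 mm. Every layer's G1 loop is the same polygon, so the solid is a straight extrusion of it from z=0 to z≈27.3. Closing with flat bottom and top caps and triangulating gives 24 facets — a regular 7-sided prism (a cylinder approximated with 7 flat sides), circumscribed radius ≈ 6.4 mm, height ≈ 27.3 mm.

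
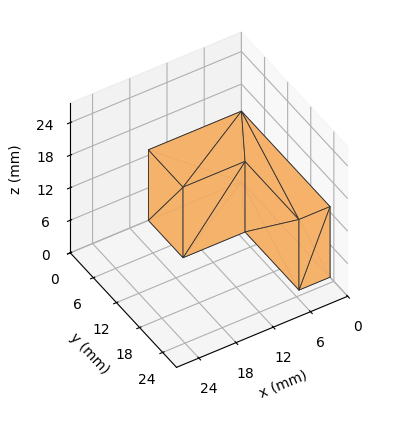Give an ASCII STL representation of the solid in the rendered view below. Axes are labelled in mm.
Reading the render: the shape is an L-shaped prism: outer 15 × 23 mm, arm thicknesses ≈ 9 mm (horizontal) and 5 mm (vertical), extruded 13 mm in z (dimensions read to the nearest mm from the axis ticks). For the STL, each face is triangulated and given an outward normal.

solid part
  facet normal 0.0000 0.0000 -1.0000
    outer loop
      vertex 15.000 9.000 0.000
      vertex 15.000 0.000 0.000
      vertex 0.000 0.000 0.000
    endloop
  endfacet
  facet normal 0.0000 0.0000 -1.0000
    outer loop
      vertex 5.000 9.000 0.000
      vertex 15.000 9.000 0.000
      vertex 0.000 0.000 0.000
    endloop
  endfacet
  facet normal 0.0000 0.0000 -1.0000
    outer loop
      vertex 5.000 23.000 0.000
      vertex 5.000 9.000 0.000
      vertex 0.000 0.000 0.000
    endloop
  endfacet
  facet normal 0.0000 0.0000 -1.0000
    outer loop
      vertex 0.000 23.000 0.000
      vertex 5.000 23.000 0.000
      vertex 0.000 0.000 0.000
    endloop
  endfacet
  facet normal 0.0000 0.0000 1.0000
    outer loop
      vertex 0.000 0.000 13.000
      vertex 15.000 0.000 13.000
      vertex 15.000 9.000 13.000
    endloop
  endfacet
  facet normal 0.0000 0.0000 1.0000
    outer loop
      vertex 0.000 0.000 13.000
      vertex 15.000 9.000 13.000
      vertex 5.000 9.000 13.000
    endloop
  endfacet
  facet normal 0.0000 0.0000 1.0000
    outer loop
      vertex 0.000 0.000 13.000
      vertex 5.000 9.000 13.000
      vertex 5.000 23.000 13.000
    endloop
  endfacet
  facet normal 0.0000 0.0000 1.0000
    outer loop
      vertex 0.000 0.000 13.000
      vertex 5.000 23.000 13.000
      vertex 0.000 23.000 13.000
    endloop
  endfacet
  facet normal 0.0000 -1.0000 0.0000
    outer loop
      vertex 0.000 0.000 0.000
      vertex 15.000 0.000 0.000
      vertex 15.000 0.000 13.000
    endloop
  endfacet
  facet normal 0.0000 -1.0000 0.0000
    outer loop
      vertex 0.000 0.000 0.000
      vertex 15.000 0.000 13.000
      vertex 0.000 0.000 13.000
    endloop
  endfacet
  facet normal 1.0000 0.0000 0.0000
    outer loop
      vertex 15.000 0.000 0.000
      vertex 15.000 9.000 0.000
      vertex 15.000 9.000 13.000
    endloop
  endfacet
  facet normal 1.0000 0.0000 0.0000
    outer loop
      vertex 15.000 0.000 0.000
      vertex 15.000 9.000 13.000
      vertex 15.000 0.000 13.000
    endloop
  endfacet
  facet normal 0.0000 1.0000 0.0000
    outer loop
      vertex 15.000 9.000 0.000
      vertex 5.000 9.000 0.000
      vertex 5.000 9.000 13.000
    endloop
  endfacet
  facet normal 0.0000 1.0000 0.0000
    outer loop
      vertex 15.000 9.000 0.000
      vertex 5.000 9.000 13.000
      vertex 15.000 9.000 13.000
    endloop
  endfacet
  facet normal 1.0000 0.0000 0.0000
    outer loop
      vertex 5.000 9.000 0.000
      vertex 5.000 23.000 0.000
      vertex 5.000 23.000 13.000
    endloop
  endfacet
  facet normal 1.0000 0.0000 0.0000
    outer loop
      vertex 5.000 9.000 0.000
      vertex 5.000 23.000 13.000
      vertex 5.000 9.000 13.000
    endloop
  endfacet
  facet normal 0.0000 1.0000 0.0000
    outer loop
      vertex 5.000 23.000 0.000
      vertex 0.000 23.000 0.000
      vertex 0.000 23.000 13.000
    endloop
  endfacet
  facet normal 0.0000 1.0000 0.0000
    outer loop
      vertex 5.000 23.000 0.000
      vertex 0.000 23.000 13.000
      vertex 5.000 23.000 13.000
    endloop
  endfacet
  facet normal -1.0000 0.0000 0.0000
    outer loop
      vertex 0.000 23.000 0.000
      vertex 0.000 0.000 0.000
      vertex 0.000 0.000 13.000
    endloop
  endfacet
  facet normal -1.0000 0.0000 0.0000
    outer loop
      vertex 0.000 23.000 0.000
      vertex 0.000 0.000 13.000
      vertex 0.000 23.000 13.000
    endloop
  endfacet
endsolid part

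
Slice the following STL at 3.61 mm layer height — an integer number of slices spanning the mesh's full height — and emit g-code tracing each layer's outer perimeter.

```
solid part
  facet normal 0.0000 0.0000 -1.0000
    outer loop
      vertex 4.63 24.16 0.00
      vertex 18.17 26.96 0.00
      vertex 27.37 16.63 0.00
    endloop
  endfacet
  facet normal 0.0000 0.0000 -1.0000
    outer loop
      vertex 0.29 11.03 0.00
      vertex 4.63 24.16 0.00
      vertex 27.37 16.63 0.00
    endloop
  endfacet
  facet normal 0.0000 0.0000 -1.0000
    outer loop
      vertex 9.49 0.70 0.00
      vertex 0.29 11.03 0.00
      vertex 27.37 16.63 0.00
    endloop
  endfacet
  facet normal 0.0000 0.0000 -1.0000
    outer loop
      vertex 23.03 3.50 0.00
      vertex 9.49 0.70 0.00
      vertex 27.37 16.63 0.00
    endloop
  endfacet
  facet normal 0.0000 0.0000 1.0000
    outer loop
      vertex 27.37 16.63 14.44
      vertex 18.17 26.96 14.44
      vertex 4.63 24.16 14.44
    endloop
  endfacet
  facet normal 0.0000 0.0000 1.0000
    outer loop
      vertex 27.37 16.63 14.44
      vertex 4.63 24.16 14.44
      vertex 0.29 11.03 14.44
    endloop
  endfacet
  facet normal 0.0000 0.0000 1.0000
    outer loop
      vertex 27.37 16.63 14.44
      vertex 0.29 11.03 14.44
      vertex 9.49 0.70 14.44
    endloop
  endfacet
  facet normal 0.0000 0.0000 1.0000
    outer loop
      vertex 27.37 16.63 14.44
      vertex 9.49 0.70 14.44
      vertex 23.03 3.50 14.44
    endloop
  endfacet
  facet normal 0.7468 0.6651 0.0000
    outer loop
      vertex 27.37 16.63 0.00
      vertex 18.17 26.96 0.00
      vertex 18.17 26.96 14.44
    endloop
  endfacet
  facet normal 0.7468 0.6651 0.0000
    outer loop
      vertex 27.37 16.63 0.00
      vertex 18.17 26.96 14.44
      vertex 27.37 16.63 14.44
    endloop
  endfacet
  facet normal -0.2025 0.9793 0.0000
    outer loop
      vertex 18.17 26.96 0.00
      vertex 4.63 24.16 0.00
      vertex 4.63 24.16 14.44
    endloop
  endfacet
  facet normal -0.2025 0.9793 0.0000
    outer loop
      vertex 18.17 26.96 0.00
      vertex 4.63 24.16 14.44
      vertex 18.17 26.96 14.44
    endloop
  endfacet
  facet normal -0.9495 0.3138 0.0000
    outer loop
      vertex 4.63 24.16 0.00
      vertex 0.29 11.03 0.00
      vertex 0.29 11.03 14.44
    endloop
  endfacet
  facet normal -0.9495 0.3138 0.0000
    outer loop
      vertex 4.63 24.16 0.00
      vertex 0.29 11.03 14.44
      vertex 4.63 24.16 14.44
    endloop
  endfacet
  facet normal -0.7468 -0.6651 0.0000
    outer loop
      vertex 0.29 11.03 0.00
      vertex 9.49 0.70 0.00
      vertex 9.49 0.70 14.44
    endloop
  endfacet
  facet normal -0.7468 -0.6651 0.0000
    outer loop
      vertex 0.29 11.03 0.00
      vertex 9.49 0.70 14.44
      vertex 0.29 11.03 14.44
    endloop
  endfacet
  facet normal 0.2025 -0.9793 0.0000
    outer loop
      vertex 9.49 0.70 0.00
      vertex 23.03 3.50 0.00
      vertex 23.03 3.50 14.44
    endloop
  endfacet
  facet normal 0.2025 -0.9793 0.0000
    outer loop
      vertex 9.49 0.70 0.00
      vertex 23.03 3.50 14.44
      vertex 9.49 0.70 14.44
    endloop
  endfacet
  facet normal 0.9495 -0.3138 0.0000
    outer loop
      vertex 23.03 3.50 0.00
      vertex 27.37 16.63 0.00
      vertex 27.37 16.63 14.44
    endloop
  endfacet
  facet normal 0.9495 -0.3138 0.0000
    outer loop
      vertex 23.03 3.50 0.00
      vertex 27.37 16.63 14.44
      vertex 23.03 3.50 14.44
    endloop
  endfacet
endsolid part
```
; perimeter-only toolpath
G21 ; units = mm
G90 ; absolute positioning
G28 ; home
; layer 1
G0 Z3.61
G0 X27.37 Y16.63
G1 X18.17 Y26.96
G1 X4.63 Y24.16
G1 X0.29 Y11.03
G1 X9.49 Y0.70
G1 X23.03 Y3.50
G1 X27.37 Y16.63
; layer 2
G0 Z7.22
G0 X27.37 Y16.63
G1 X18.17 Y26.96
G1 X4.63 Y24.16
G1 X0.29 Y11.03
G1 X9.49 Y0.70
G1 X23.03 Y3.50
G1 X27.37 Y16.63
; layer 3
G0 Z10.83
G0 X27.37 Y16.63
G1 X18.17 Y26.96
G1 X4.63 Y24.16
G1 X0.29 Y11.03
G1 X9.49 Y0.70
G1 X23.03 Y3.50
G1 X27.37 Y16.63
; layer 4
G0 Z14.44
G0 X27.37 Y16.63
G1 X18.17 Y26.96
G1 X4.63 Y24.16
G1 X0.29 Y11.03
G1 X9.49 Y0.70
G1 X23.03 Y3.50
G1 X27.37 Y16.63
M2 ; end

The solid is a regular 6-sided prism (a cylinder approximated with 6 flat sides), circumscribed radius ≈ 13.8 mm, height ≈ 14.4 mm. Slicing at Δz = 3.61 mm — 4 equal slices spanning the solid's height, so layer i sits at z = i·h/4 — gives 4 non-empty perimeters. Each is a 6-segment closed polygon; G0 lifts to the layer z and rapids to the start vertex, then G1 traces the edges.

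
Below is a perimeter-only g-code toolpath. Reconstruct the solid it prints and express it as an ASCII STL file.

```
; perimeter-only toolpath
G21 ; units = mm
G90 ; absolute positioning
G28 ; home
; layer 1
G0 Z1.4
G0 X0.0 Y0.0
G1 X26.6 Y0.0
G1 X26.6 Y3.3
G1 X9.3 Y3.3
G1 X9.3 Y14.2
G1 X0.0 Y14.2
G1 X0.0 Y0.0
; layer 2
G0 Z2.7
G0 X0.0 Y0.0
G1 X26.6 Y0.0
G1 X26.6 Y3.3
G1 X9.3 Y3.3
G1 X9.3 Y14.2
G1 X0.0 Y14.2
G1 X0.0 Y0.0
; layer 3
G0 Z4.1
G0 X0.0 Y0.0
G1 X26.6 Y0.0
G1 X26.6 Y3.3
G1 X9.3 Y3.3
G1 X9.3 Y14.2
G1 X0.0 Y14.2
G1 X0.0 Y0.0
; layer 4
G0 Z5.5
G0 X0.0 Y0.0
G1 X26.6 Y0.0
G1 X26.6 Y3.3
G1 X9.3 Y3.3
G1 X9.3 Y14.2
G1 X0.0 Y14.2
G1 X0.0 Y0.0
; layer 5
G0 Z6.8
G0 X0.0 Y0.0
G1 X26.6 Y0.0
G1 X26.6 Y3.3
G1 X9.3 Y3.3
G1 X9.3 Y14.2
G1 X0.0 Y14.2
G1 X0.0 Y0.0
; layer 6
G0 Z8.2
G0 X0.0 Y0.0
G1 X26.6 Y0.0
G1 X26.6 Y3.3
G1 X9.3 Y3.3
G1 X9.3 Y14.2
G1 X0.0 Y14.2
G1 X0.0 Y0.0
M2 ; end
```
solid part
  facet normal 0.0000 0.0000 -1.0000
    outer loop
      vertex 26.6 3.3 0.0
      vertex 26.6 0.0 0.0
      vertex 0.0 0.0 0.0
    endloop
  endfacet
  facet normal 0.0000 0.0000 -1.0000
    outer loop
      vertex 9.3 3.3 0.0
      vertex 26.6 3.3 0.0
      vertex 0.0 0.0 0.0
    endloop
  endfacet
  facet normal 0.0000 0.0000 -1.0000
    outer loop
      vertex 9.3 14.2 0.0
      vertex 9.3 3.3 0.0
      vertex 0.0 0.0 0.0
    endloop
  endfacet
  facet normal 0.0000 0.0000 -1.0000
    outer loop
      vertex 0.0 14.2 0.0
      vertex 9.3 14.2 0.0
      vertex 0.0 0.0 0.0
    endloop
  endfacet
  facet normal 0.0000 0.0000 1.0000
    outer loop
      vertex 0.0 0.0 8.2
      vertex 26.6 0.0 8.2
      vertex 26.6 3.3 8.2
    endloop
  endfacet
  facet normal 0.0000 0.0000 1.0000
    outer loop
      vertex 0.0 0.0 8.2
      vertex 26.6 3.3 8.2
      vertex 9.3 3.3 8.2
    endloop
  endfacet
  facet normal 0.0000 0.0000 1.0000
    outer loop
      vertex 0.0 0.0 8.2
      vertex 9.3 3.3 8.2
      vertex 9.3 14.2 8.2
    endloop
  endfacet
  facet normal 0.0000 0.0000 1.0000
    outer loop
      vertex 0.0 0.0 8.2
      vertex 9.3 14.2 8.2
      vertex 0.0 14.2 8.2
    endloop
  endfacet
  facet normal 0.0000 -1.0000 0.0000
    outer loop
      vertex 0.0 0.0 0.0
      vertex 26.6 0.0 0.0
      vertex 26.6 0.0 8.2
    endloop
  endfacet
  facet normal 0.0000 -1.0000 0.0000
    outer loop
      vertex 0.0 0.0 0.0
      vertex 26.6 0.0 8.2
      vertex 0.0 0.0 8.2
    endloop
  endfacet
  facet normal 1.0000 0.0000 0.0000
    outer loop
      vertex 26.6 0.0 0.0
      vertex 26.6 3.3 0.0
      vertex 26.6 3.3 8.2
    endloop
  endfacet
  facet normal 1.0000 0.0000 0.0000
    outer loop
      vertex 26.6 0.0 0.0
      vertex 26.6 3.3 8.2
      vertex 26.6 0.0 8.2
    endloop
  endfacet
  facet normal 0.0000 1.0000 0.0000
    outer loop
      vertex 26.6 3.3 0.0
      vertex 9.3 3.3 0.0
      vertex 9.3 3.3 8.2
    endloop
  endfacet
  facet normal 0.0000 1.0000 0.0000
    outer loop
      vertex 26.6 3.3 0.0
      vertex 9.3 3.3 8.2
      vertex 26.6 3.3 8.2
    endloop
  endfacet
  facet normal 1.0000 0.0000 0.0000
    outer loop
      vertex 9.3 3.3 0.0
      vertex 9.3 14.2 0.0
      vertex 9.3 14.2 8.2
    endloop
  endfacet
  facet normal 1.0000 0.0000 0.0000
    outer loop
      vertex 9.3 3.3 0.0
      vertex 9.3 14.2 8.2
      vertex 9.3 3.3 8.2
    endloop
  endfacet
  facet normal 0.0000 1.0000 0.0000
    outer loop
      vertex 9.3 14.2 0.0
      vertex 0.0 14.2 0.0
      vertex 0.0 14.2 8.2
    endloop
  endfacet
  facet normal 0.0000 1.0000 0.0000
    outer loop
      vertex 9.3 14.2 0.0
      vertex 0.0 14.2 8.2
      vertex 9.3 14.2 8.2
    endloop
  endfacet
  facet normal -1.0000 0.0000 0.0000
    outer loop
      vertex 0.0 14.2 0.0
      vertex 0.0 0.0 0.0
      vertex 0.0 0.0 8.2
    endloop
  endfacet
  facet normal -1.0000 0.0000 0.0000
    outer loop
      vertex 0.0 14.2 0.0
      vertex 0.0 0.0 8.2
      vertex 0.0 14.2 8.2
    endloop
  endfacet
endsolid part

The G0 Z moves step by Δz≈1.4 mm. Every layer's G1 loop is the same polygon, so the solid is a straight extrusion of it from z=0 to z≈8.2. Closing with flat bottom and top caps and triangulating gives 20 facets — an L-shaped prism: outer 26.6 × 14.2 mm, arm thicknesses ≈ 3.3 mm (horizontal) and 9.3 mm (vertical), extruded 8.2 mm in z.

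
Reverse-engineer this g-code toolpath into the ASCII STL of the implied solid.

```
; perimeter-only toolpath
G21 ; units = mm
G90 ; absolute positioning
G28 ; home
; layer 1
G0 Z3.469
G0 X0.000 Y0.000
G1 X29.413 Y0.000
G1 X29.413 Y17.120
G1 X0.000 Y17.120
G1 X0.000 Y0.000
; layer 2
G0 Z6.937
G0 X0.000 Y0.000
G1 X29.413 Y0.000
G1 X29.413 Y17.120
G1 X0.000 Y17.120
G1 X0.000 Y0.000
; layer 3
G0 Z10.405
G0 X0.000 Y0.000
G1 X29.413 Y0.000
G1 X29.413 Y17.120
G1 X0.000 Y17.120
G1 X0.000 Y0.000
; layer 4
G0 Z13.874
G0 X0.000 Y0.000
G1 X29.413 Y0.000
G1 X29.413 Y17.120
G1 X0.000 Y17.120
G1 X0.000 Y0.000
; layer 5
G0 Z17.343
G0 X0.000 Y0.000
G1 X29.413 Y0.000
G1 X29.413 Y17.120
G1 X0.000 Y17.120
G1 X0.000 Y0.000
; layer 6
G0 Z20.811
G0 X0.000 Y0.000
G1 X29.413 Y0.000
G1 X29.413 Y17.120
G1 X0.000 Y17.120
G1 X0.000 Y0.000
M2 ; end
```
solid part
  facet normal 0.0000 0.0000 -1.0000
    outer loop
      vertex 29.413 17.120 0.000
      vertex 29.413 0.000 0.000
      vertex 0.000 0.000 0.000
    endloop
  endfacet
  facet normal 0.0000 0.0000 -1.0000
    outer loop
      vertex 0.000 17.120 0.000
      vertex 29.413 17.120 0.000
      vertex 0.000 0.000 0.000
    endloop
  endfacet
  facet normal 0.0000 0.0000 1.0000
    outer loop
      vertex 0.000 0.000 20.811
      vertex 29.413 0.000 20.811
      vertex 29.413 17.120 20.811
    endloop
  endfacet
  facet normal 0.0000 0.0000 1.0000
    outer loop
      vertex 0.000 0.000 20.811
      vertex 29.413 17.120 20.811
      vertex 0.000 17.120 20.811
    endloop
  endfacet
  facet normal 0.0000 -1.0000 0.0000
    outer loop
      vertex 0.000 0.000 0.000
      vertex 29.413 0.000 0.000
      vertex 29.413 0.000 20.811
    endloop
  endfacet
  facet normal 0.0000 -1.0000 0.0000
    outer loop
      vertex 0.000 0.000 0.000
      vertex 29.413 0.000 20.811
      vertex 0.000 0.000 20.811
    endloop
  endfacet
  facet normal 0.0000 1.0000 0.0000
    outer loop
      vertex 29.413 17.120 20.811
      vertex 29.413 17.120 0.000
      vertex 0.000 17.120 0.000
    endloop
  endfacet
  facet normal 0.0000 1.0000 0.0000
    outer loop
      vertex 0.000 17.120 20.811
      vertex 29.413 17.120 20.811
      vertex 0.000 17.120 0.000
    endloop
  endfacet
  facet normal -1.0000 0.0000 0.0000
    outer loop
      vertex 0.000 17.120 20.811
      vertex 0.000 17.120 0.000
      vertex 0.000 0.000 0.000
    endloop
  endfacet
  facet normal -1.0000 0.0000 0.0000
    outer loop
      vertex 0.000 0.000 20.811
      vertex 0.000 17.120 20.811
      vertex 0.000 0.000 0.000
    endloop
  endfacet
  facet normal 1.0000 0.0000 0.0000
    outer loop
      vertex 29.413 0.000 0.000
      vertex 29.413 17.120 0.000
      vertex 29.413 17.120 20.811
    endloop
  endfacet
  facet normal 1.0000 0.0000 0.0000
    outer loop
      vertex 29.413 0.000 0.000
      vertex 29.413 17.120 20.811
      vertex 29.413 0.000 20.811
    endloop
  endfacet
endsolid part

The G0 Z moves step by Δz≈3.469 mm. Every layer's G1 loop is the same polygon, so the solid is a straight extrusion of it from z=0 to z≈20.8. Closing with flat bottom and top caps and triangulating gives 12 facets — a rectangular box, roughly 29.4 × 17.1 mm footprint and 20.8 mm tall.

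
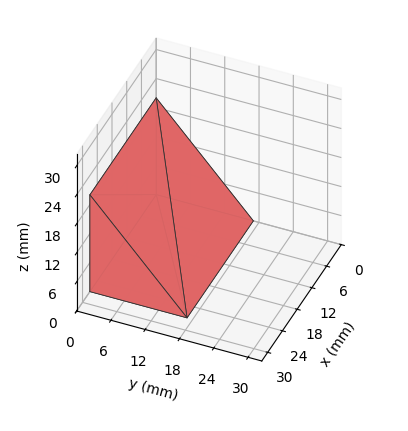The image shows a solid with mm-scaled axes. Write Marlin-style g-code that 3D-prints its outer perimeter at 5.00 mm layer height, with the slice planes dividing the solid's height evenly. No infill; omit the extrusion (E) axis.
Reading the render: the shape is a wedge (ramp): 27 × 17 mm base, rising to 20 mm along the y=0 edge and sloping linearly to z=0 at y=17 (dimensions read to the nearest mm from the axis ticks). For the g-code, the solid's height is divided into equal slices at the stated Δz and each level perimeter traced with G1 moves after a G0 lift.

; perimeter-only toolpath
G21 ; units = mm
G90 ; absolute positioning
G28 ; home
; layer 1
G0 Z5.00
G0 X0.00 Y0.00
G1 X27.00 Y0.00
G1 X27.00 Y12.75
G1 X0.00 Y12.75
G1 X0.00 Y0.00
; layer 2
G0 Z10.00
G0 X0.00 Y0.00
G1 X27.00 Y0.00
G1 X27.00 Y8.50
G1 X0.00 Y8.50
G1 X0.00 Y0.00
; layer 3
G0 Z15.00
G0 X0.00 Y0.00
G1 X27.00 Y0.00
G1 X27.00 Y4.25
G1 X0.00 Y4.25
G1 X0.00 Y0.00
M2 ; end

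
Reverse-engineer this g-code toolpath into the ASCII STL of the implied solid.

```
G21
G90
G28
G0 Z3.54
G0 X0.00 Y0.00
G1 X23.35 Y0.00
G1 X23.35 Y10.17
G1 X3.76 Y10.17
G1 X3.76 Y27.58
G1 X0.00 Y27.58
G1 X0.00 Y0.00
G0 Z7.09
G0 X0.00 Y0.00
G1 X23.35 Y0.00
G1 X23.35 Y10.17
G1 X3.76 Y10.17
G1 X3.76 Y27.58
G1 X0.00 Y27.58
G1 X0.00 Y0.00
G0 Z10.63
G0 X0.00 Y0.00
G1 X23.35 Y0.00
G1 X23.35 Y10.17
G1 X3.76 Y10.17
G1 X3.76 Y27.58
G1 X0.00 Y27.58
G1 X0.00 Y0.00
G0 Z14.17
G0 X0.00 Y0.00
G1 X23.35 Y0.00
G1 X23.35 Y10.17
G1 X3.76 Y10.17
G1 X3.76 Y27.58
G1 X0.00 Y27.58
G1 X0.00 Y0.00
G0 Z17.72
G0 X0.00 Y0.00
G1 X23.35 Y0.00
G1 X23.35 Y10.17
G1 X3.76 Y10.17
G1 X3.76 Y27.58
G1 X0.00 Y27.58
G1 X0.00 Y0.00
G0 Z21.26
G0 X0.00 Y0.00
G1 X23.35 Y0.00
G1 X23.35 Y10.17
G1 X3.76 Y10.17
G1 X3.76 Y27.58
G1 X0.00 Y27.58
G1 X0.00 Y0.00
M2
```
solid part
  facet normal 0.0000 0.0000 -1.0000
    outer loop
      vertex 23.35 10.17 0.00
      vertex 23.35 0.00 0.00
      vertex 0.00 0.00 0.00
    endloop
  endfacet
  facet normal 0.0000 0.0000 -1.0000
    outer loop
      vertex 3.76 10.17 0.00
      vertex 23.35 10.17 0.00
      vertex 0.00 0.00 0.00
    endloop
  endfacet
  facet normal 0.0000 0.0000 -1.0000
    outer loop
      vertex 3.76 27.58 0.00
      vertex 3.76 10.17 0.00
      vertex 0.00 0.00 0.00
    endloop
  endfacet
  facet normal 0.0000 0.0000 -1.0000
    outer loop
      vertex 0.00 27.58 0.00
      vertex 3.76 27.58 0.00
      vertex 0.00 0.00 0.00
    endloop
  endfacet
  facet normal 0.0000 0.0000 1.0000
    outer loop
      vertex 0.00 0.00 21.26
      vertex 23.35 0.00 21.26
      vertex 23.35 10.17 21.26
    endloop
  endfacet
  facet normal 0.0000 0.0000 1.0000
    outer loop
      vertex 0.00 0.00 21.26
      vertex 23.35 10.17 21.26
      vertex 3.76 10.17 21.26
    endloop
  endfacet
  facet normal 0.0000 0.0000 1.0000
    outer loop
      vertex 0.00 0.00 21.26
      vertex 3.76 10.17 21.26
      vertex 3.76 27.58 21.26
    endloop
  endfacet
  facet normal 0.0000 0.0000 1.0000
    outer loop
      vertex 0.00 0.00 21.26
      vertex 3.76 27.58 21.26
      vertex 0.00 27.58 21.26
    endloop
  endfacet
  facet normal 0.0000 -1.0000 0.0000
    outer loop
      vertex 0.00 0.00 0.00
      vertex 23.35 0.00 0.00
      vertex 23.35 0.00 21.26
    endloop
  endfacet
  facet normal 0.0000 -1.0000 0.0000
    outer loop
      vertex 0.00 0.00 0.00
      vertex 23.35 0.00 21.26
      vertex 0.00 0.00 21.26
    endloop
  endfacet
  facet normal 1.0000 0.0000 0.0000
    outer loop
      vertex 23.35 0.00 0.00
      vertex 23.35 10.17 0.00
      vertex 23.35 10.17 21.26
    endloop
  endfacet
  facet normal 1.0000 0.0000 0.0000
    outer loop
      vertex 23.35 0.00 0.00
      vertex 23.35 10.17 21.26
      vertex 23.35 0.00 21.26
    endloop
  endfacet
  facet normal 0.0000 1.0000 0.0000
    outer loop
      vertex 23.35 10.17 0.00
      vertex 3.76 10.17 0.00
      vertex 3.76 10.17 21.26
    endloop
  endfacet
  facet normal 0.0000 1.0000 0.0000
    outer loop
      vertex 23.35 10.17 0.00
      vertex 3.76 10.17 21.26
      vertex 23.35 10.17 21.26
    endloop
  endfacet
  facet normal 1.0000 0.0000 0.0000
    outer loop
      vertex 3.76 10.17 0.00
      vertex 3.76 27.58 0.00
      vertex 3.76 27.58 21.26
    endloop
  endfacet
  facet normal 1.0000 0.0000 0.0000
    outer loop
      vertex 3.76 10.17 0.00
      vertex 3.76 27.58 21.26
      vertex 3.76 10.17 21.26
    endloop
  endfacet
  facet normal 0.0000 1.0000 0.0000
    outer loop
      vertex 3.76 27.58 0.00
      vertex 0.00 27.58 0.00
      vertex 0.00 27.58 21.26
    endloop
  endfacet
  facet normal 0.0000 1.0000 0.0000
    outer loop
      vertex 3.76 27.58 0.00
      vertex 0.00 27.58 21.26
      vertex 3.76 27.58 21.26
    endloop
  endfacet
  facet normal -1.0000 0.0000 0.0000
    outer loop
      vertex 0.00 27.58 0.00
      vertex 0.00 0.00 0.00
      vertex 0.00 0.00 21.26
    endloop
  endfacet
  facet normal -1.0000 0.0000 0.0000
    outer loop
      vertex 0.00 27.58 0.00
      vertex 0.00 0.00 21.26
      vertex 0.00 27.58 21.26
    endloop
  endfacet
endsolid part

The G0 Z moves step by Δz≈3.54 mm. Every layer's G1 loop is the same polygon, so the solid is a straight extrusion of it from z=0 to z≈21.3. Closing with flat bottom and top caps and triangulating gives 20 facets — an L-shaped prism: outer 23.4 × 27.6 mm, arm thicknesses ≈ 10.2 mm (horizontal) and 3.76 mm (vertical), extruded 21.3 mm in z.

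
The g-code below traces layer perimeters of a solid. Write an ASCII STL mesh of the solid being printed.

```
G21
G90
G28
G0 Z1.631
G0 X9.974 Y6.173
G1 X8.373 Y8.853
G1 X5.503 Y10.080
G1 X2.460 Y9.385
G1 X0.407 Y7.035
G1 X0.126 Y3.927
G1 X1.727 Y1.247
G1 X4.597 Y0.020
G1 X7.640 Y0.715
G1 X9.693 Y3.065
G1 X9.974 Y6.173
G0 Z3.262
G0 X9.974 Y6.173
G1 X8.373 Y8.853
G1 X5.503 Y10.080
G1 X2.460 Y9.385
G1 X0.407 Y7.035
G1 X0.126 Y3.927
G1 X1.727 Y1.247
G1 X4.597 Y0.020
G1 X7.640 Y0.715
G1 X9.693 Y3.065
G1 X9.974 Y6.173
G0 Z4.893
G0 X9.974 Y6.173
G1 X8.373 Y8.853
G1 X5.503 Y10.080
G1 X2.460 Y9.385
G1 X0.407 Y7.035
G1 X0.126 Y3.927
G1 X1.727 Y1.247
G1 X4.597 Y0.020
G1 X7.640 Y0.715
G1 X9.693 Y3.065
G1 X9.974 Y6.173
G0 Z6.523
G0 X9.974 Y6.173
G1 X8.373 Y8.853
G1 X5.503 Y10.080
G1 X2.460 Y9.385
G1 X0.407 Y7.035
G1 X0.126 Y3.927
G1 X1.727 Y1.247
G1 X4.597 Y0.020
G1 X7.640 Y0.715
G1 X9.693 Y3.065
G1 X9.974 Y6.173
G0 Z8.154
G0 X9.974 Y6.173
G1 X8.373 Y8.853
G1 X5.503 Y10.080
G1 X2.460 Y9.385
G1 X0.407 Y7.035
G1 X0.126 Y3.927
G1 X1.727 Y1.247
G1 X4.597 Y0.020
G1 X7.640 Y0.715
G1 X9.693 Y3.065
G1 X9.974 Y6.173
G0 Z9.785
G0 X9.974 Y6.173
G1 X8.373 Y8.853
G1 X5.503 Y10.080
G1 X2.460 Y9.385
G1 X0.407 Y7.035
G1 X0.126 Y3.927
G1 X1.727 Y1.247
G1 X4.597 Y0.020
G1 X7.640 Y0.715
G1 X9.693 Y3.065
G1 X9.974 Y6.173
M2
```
solid part
  facet normal 0.0000 0.0000 -1.0000
    outer loop
      vertex 5.503 10.080 0.000
      vertex 8.373 8.853 0.000
      vertex 9.974 6.173 0.000
    endloop
  endfacet
  facet normal 0.0000 0.0000 -1.0000
    outer loop
      vertex 2.460 9.385 0.000
      vertex 5.503 10.080 0.000
      vertex 9.974 6.173 0.000
    endloop
  endfacet
  facet normal 0.0000 0.0000 -1.0000
    outer loop
      vertex 0.407 7.035 0.000
      vertex 2.460 9.385 0.000
      vertex 9.974 6.173 0.000
    endloop
  endfacet
  facet normal 0.0000 0.0000 -1.0000
    outer loop
      vertex 0.126 3.927 0.000
      vertex 0.407 7.035 0.000
      vertex 9.974 6.173 0.000
    endloop
  endfacet
  facet normal 0.0000 0.0000 -1.0000
    outer loop
      vertex 1.727 1.247 0.000
      vertex 0.126 3.927 0.000
      vertex 9.974 6.173 0.000
    endloop
  endfacet
  facet normal 0.0000 0.0000 -1.0000
    outer loop
      vertex 4.597 0.020 0.000
      vertex 1.727 1.247 0.000
      vertex 9.974 6.173 0.000
    endloop
  endfacet
  facet normal 0.0000 0.0000 -1.0000
    outer loop
      vertex 7.640 0.715 0.000
      vertex 4.597 0.020 0.000
      vertex 9.974 6.173 0.000
    endloop
  endfacet
  facet normal 0.0000 0.0000 -1.0000
    outer loop
      vertex 9.693 3.065 0.000
      vertex 7.640 0.715 0.000
      vertex 9.974 6.173 0.000
    endloop
  endfacet
  facet normal 0.0000 0.0000 1.0000
    outer loop
      vertex 9.974 6.173 9.785
      vertex 8.373 8.853 9.785
      vertex 5.503 10.080 9.785
    endloop
  endfacet
  facet normal 0.0000 0.0000 1.0000
    outer loop
      vertex 9.974 6.173 9.785
      vertex 5.503 10.080 9.785
      vertex 2.460 9.385 9.785
    endloop
  endfacet
  facet normal 0.0000 0.0000 1.0000
    outer loop
      vertex 9.974 6.173 9.785
      vertex 2.460 9.385 9.785
      vertex 0.407 7.035 9.785
    endloop
  endfacet
  facet normal 0.0000 0.0000 1.0000
    outer loop
      vertex 9.974 6.173 9.785
      vertex 0.407 7.035 9.785
      vertex 0.126 3.927 9.785
    endloop
  endfacet
  facet normal 0.0000 0.0000 1.0000
    outer loop
      vertex 9.974 6.173 9.785
      vertex 0.126 3.927 9.785
      vertex 1.727 1.247 9.785
    endloop
  endfacet
  facet normal 0.0000 0.0000 1.0000
    outer loop
      vertex 9.974 6.173 9.785
      vertex 1.727 1.247 9.785
      vertex 4.597 0.020 9.785
    endloop
  endfacet
  facet normal 0.0000 0.0000 1.0000
    outer loop
      vertex 9.974 6.173 9.785
      vertex 4.597 0.020 9.785
      vertex 7.640 0.715 9.785
    endloop
  endfacet
  facet normal 0.0000 0.0000 1.0000
    outer loop
      vertex 9.974 6.173 9.785
      vertex 7.640 0.715 9.785
      vertex 9.693 3.065 9.785
    endloop
  endfacet
  facet normal 0.8585 0.5128 0.0000
    outer loop
      vertex 9.974 6.173 0.000
      vertex 8.373 8.853 0.000
      vertex 8.373 8.853 9.785
    endloop
  endfacet
  facet normal 0.8585 0.5128 0.0000
    outer loop
      vertex 9.974 6.173 0.000
      vertex 8.373 8.853 9.785
      vertex 9.974 6.173 9.785
    endloop
  endfacet
  facet normal 0.3931 0.9195 0.0000
    outer loop
      vertex 8.373 8.853 0.000
      vertex 5.503 10.080 0.000
      vertex 5.503 10.080 9.785
    endloop
  endfacet
  facet normal 0.3931 0.9195 0.0000
    outer loop
      vertex 8.373 8.853 0.000
      vertex 5.503 10.080 9.785
      vertex 8.373 8.853 9.785
    endloop
  endfacet
  facet normal -0.2227 0.9749 0.0000
    outer loop
      vertex 5.503 10.080 0.000
      vertex 2.460 9.385 0.000
      vertex 2.460 9.385 9.785
    endloop
  endfacet
  facet normal -0.2227 0.9749 0.0000
    outer loop
      vertex 5.503 10.080 0.000
      vertex 2.460 9.385 9.785
      vertex 5.503 10.080 9.785
    endloop
  endfacet
  facet normal -0.7531 0.6579 0.0000
    outer loop
      vertex 2.460 9.385 0.000
      vertex 0.407 7.035 0.000
      vertex 0.407 7.035 9.785
    endloop
  endfacet
  facet normal -0.7531 0.6579 0.0000
    outer loop
      vertex 2.460 9.385 0.000
      vertex 0.407 7.035 9.785
      vertex 2.460 9.385 9.785
    endloop
  endfacet
  facet normal -0.9959 0.0900 0.0000
    outer loop
      vertex 0.407 7.035 0.000
      vertex 0.126 3.927 0.000
      vertex 0.126 3.927 9.785
    endloop
  endfacet
  facet normal -0.9959 0.0900 0.0000
    outer loop
      vertex 0.407 7.035 0.000
      vertex 0.126 3.927 9.785
      vertex 0.407 7.035 9.785
    endloop
  endfacet
  facet normal -0.8585 -0.5128 0.0000
    outer loop
      vertex 0.126 3.927 0.000
      vertex 1.727 1.247 0.000
      vertex 1.727 1.247 9.785
    endloop
  endfacet
  facet normal -0.8585 -0.5128 0.0000
    outer loop
      vertex 0.126 3.927 0.000
      vertex 1.727 1.247 9.785
      vertex 0.126 3.927 9.785
    endloop
  endfacet
  facet normal -0.3931 -0.9195 0.0000
    outer loop
      vertex 1.727 1.247 0.000
      vertex 4.597 0.020 0.000
      vertex 4.597 0.020 9.785
    endloop
  endfacet
  facet normal -0.3931 -0.9195 0.0000
    outer loop
      vertex 1.727 1.247 0.000
      vertex 4.597 0.020 9.785
      vertex 1.727 1.247 9.785
    endloop
  endfacet
  facet normal 0.2227 -0.9749 0.0000
    outer loop
      vertex 4.597 0.020 0.000
      vertex 7.640 0.715 0.000
      vertex 7.640 0.715 9.785
    endloop
  endfacet
  facet normal 0.2227 -0.9749 0.0000
    outer loop
      vertex 4.597 0.020 0.000
      vertex 7.640 0.715 9.785
      vertex 4.597 0.020 9.785
    endloop
  endfacet
  facet normal 0.7531 -0.6579 0.0000
    outer loop
      vertex 7.640 0.715 0.000
      vertex 9.693 3.065 0.000
      vertex 9.693 3.065 9.785
    endloop
  endfacet
  facet normal 0.7531 -0.6579 0.0000
    outer loop
      vertex 7.640 0.715 0.000
      vertex 9.693 3.065 9.785
      vertex 7.640 0.715 9.785
    endloop
  endfacet
  facet normal 0.9959 -0.0900 0.0000
    outer loop
      vertex 9.693 3.065 0.000
      vertex 9.974 6.173 0.000
      vertex 9.974 6.173 9.785
    endloop
  endfacet
  facet normal 0.9959 -0.0900 0.0000
    outer loop
      vertex 9.693 3.065 0.000
      vertex 9.974 6.173 9.785
      vertex 9.693 3.065 9.785
    endloop
  endfacet
endsolid part

The G0 Z moves step by Δz≈1.631 mm. Every layer's G1 loop is the same polygon, so the solid is a straight extrusion of it from z=0 to z≈9.79. Closing with flat bottom and top caps and triangulating gives 36 facets — a regular 10-sided prism (a cylinder approximated with 10 flat sides), circumscribed radius ≈ 5.05 mm, height ≈ 9.79 mm.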